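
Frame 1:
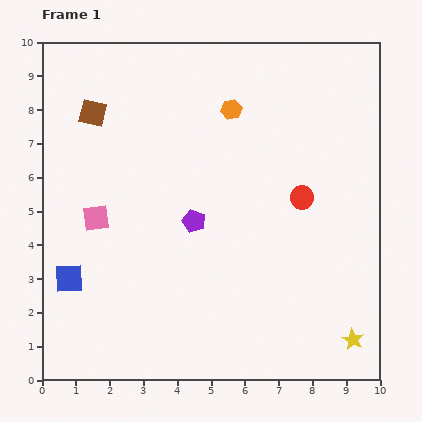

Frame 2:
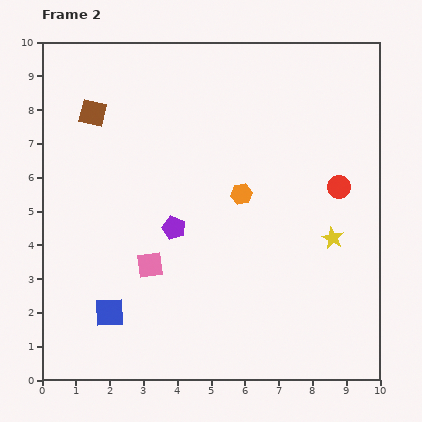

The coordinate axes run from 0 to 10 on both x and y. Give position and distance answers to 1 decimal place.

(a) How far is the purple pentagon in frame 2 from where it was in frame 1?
0.6

The purple pentagon moved from (4.5, 4.7) to (3.9, 4.5), a distance of √(0.6² + 0.2²) ≈ 0.6.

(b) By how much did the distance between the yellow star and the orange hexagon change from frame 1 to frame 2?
-4.7

Distance in frame 1: 7.7. Distance in frame 2: 3.0.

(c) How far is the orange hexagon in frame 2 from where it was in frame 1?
2.5

The orange hexagon moved from (5.6, 8.0) to (5.9, 5.5), a distance of √(0.3² + 2.5²) ≈ 2.5.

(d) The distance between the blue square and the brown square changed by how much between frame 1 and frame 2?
+1.0

Distance in frame 1: 4.9. Distance in frame 2: 5.9.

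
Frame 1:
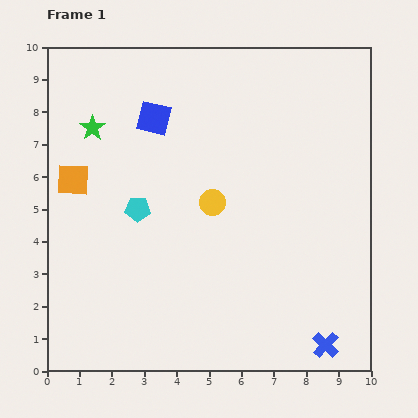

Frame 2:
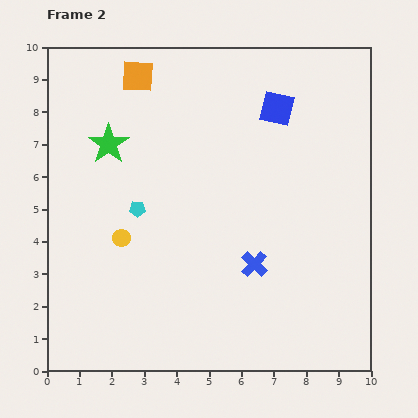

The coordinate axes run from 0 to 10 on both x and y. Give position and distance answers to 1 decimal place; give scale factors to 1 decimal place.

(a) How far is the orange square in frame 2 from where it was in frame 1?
3.8

The orange square moved from (0.8, 5.9) to (2.8, 9.1), a distance of √(2.0² + 3.2²) ≈ 3.8.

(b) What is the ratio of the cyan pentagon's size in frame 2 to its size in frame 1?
0.7×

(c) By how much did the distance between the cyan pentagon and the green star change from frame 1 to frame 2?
-0.7

Distance in frame 1: 2.9. Distance in frame 2: 2.2.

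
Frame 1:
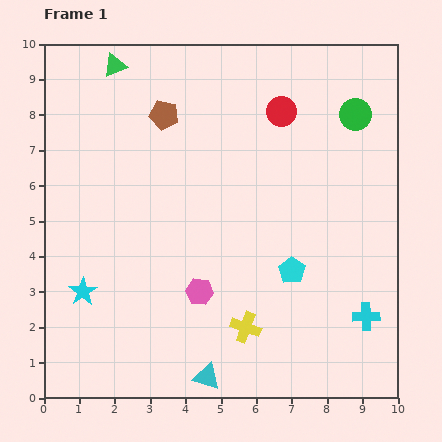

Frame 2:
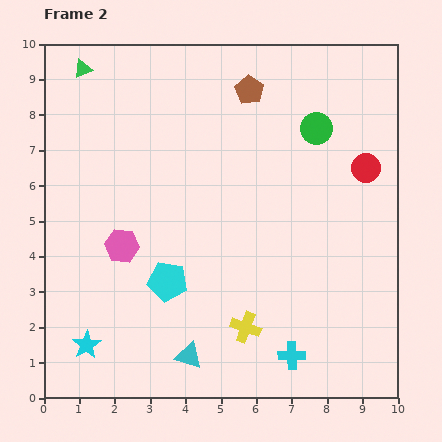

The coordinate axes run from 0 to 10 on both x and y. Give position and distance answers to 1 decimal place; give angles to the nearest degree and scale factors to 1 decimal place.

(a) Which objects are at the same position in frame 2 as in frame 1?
the yellow cross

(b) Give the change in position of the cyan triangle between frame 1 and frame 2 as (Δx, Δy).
(-0.5, 0.6)

The cyan triangle was at (4.6, 0.6) in frame 1 and (4.1, 1.2) in frame 2.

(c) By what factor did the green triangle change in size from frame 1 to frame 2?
0.8×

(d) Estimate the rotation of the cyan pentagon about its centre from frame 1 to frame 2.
26° counter-clockwise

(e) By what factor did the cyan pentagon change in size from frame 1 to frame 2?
1.5×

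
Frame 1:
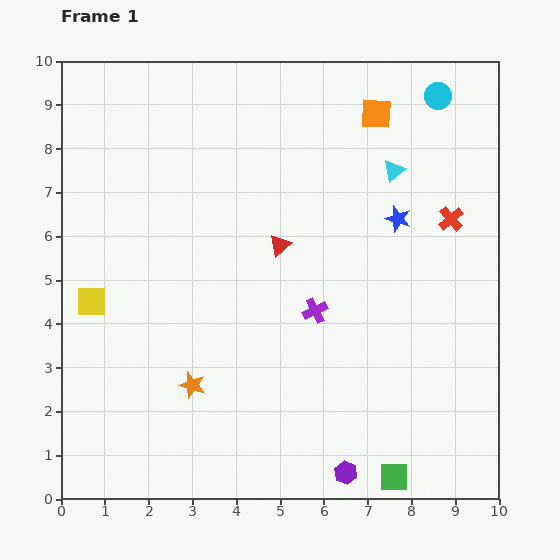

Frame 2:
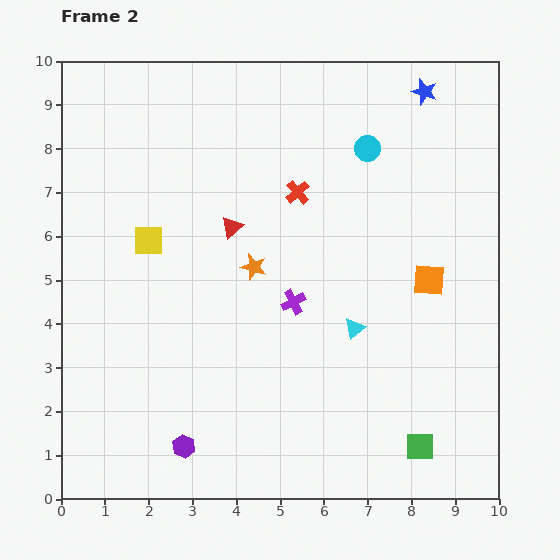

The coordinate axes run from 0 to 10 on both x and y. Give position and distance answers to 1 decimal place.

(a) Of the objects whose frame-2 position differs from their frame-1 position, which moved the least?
the purple cross

(moved 0.5)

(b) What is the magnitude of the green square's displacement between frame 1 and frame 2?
0.9

The green square moved from (7.6, 0.5) to (8.2, 1.2), a distance of √(0.6² + 0.7²) ≈ 0.9.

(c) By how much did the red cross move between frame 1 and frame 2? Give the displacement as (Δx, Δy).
(-3.5, 0.6)

The red cross was at (8.9, 6.4) in frame 1 and (5.4, 7.0) in frame 2.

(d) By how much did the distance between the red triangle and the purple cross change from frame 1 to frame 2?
+0.5

Distance in frame 1: 1.7. Distance in frame 2: 2.2.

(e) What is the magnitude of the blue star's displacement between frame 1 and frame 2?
3.0

The blue star moved from (7.7, 6.4) to (8.3, 9.3), a distance of √(0.6² + 2.9²) ≈ 3.0.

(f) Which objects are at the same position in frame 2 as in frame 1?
none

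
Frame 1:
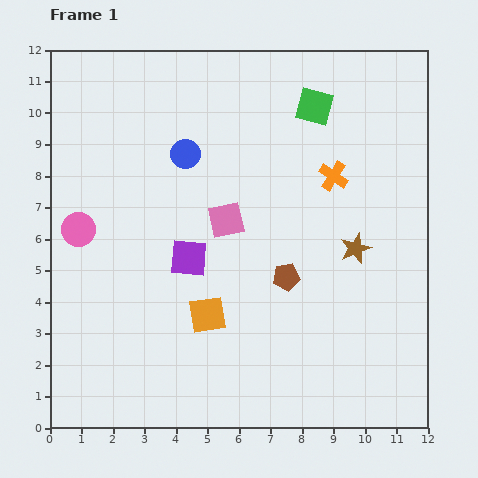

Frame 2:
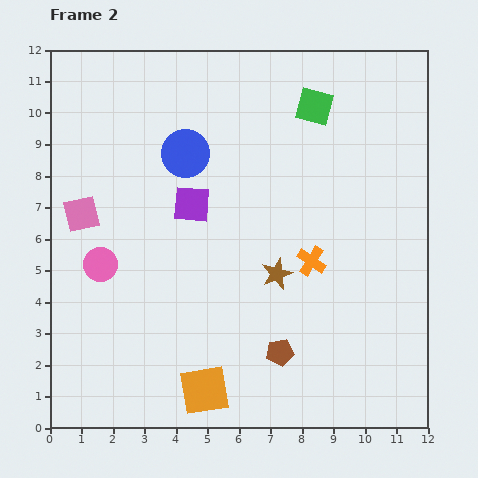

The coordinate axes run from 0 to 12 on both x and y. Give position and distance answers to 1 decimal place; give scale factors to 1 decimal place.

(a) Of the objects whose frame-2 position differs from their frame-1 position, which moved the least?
the pink circle

(moved 1.3)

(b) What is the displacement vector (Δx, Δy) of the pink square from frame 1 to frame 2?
(-4.6, 0.2)

The pink square was at (5.6, 6.6) in frame 1 and (1.0, 6.8) in frame 2.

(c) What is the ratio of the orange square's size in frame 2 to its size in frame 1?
1.4×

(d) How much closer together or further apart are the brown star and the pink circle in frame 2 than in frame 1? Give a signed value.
-3.2

Distance in frame 1: 8.8. Distance in frame 2: 5.6.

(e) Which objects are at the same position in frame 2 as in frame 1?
the blue circle, the green square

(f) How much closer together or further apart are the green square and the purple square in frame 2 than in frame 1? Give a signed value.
-1.2

Distance in frame 1: 6.2. Distance in frame 2: 5.0.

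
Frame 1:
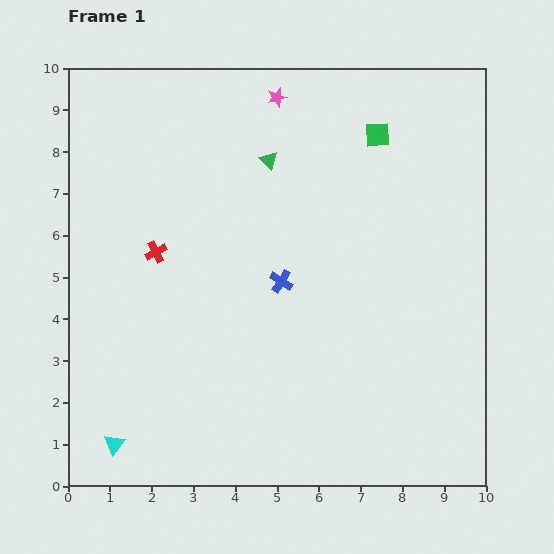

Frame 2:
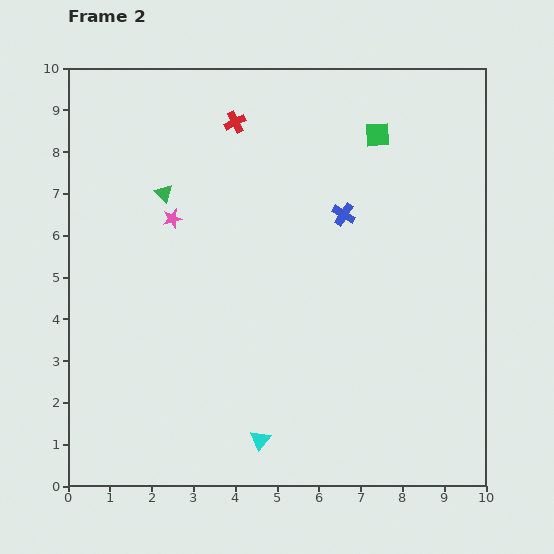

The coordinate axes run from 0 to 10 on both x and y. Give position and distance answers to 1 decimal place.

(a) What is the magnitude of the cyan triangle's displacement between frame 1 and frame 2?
3.5

The cyan triangle moved from (1.1, 1.0) to (4.6, 1.1), a distance of √(3.5² + 0.1²) ≈ 3.5.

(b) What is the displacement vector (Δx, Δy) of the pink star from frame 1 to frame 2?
(-2.5, -2.9)

The pink star was at (5.0, 9.3) in frame 1 and (2.5, 6.4) in frame 2.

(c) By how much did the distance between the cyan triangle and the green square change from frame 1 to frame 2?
-1.9

Distance in frame 1: 9.7. Distance in frame 2: 7.8.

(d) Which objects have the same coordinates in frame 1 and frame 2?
the green square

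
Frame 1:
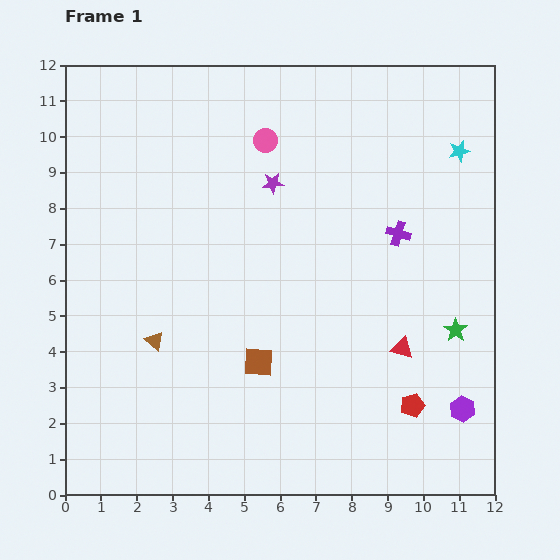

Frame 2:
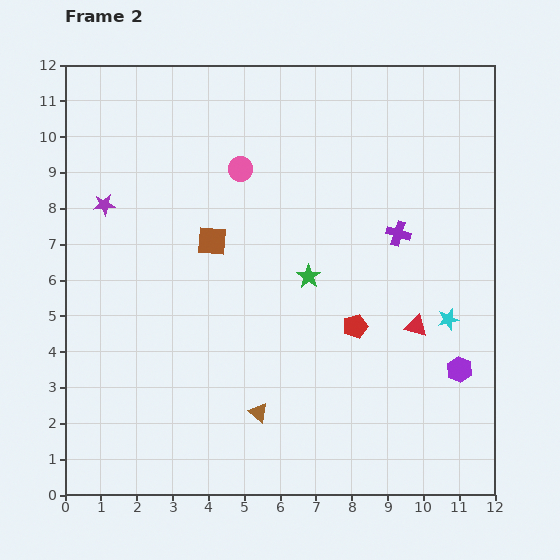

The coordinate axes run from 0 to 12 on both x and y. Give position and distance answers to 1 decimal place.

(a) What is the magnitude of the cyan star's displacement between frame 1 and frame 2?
4.7

The cyan star moved from (11.0, 9.6) to (10.7, 4.9), a distance of √(0.3² + 4.7²) ≈ 4.7.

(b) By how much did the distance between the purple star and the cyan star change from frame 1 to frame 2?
+4.8

Distance in frame 1: 5.3. Distance in frame 2: 10.1.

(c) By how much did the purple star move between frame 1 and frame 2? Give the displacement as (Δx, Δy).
(-4.7, -0.6)

The purple star was at (5.8, 8.7) in frame 1 and (1.1, 8.1) in frame 2.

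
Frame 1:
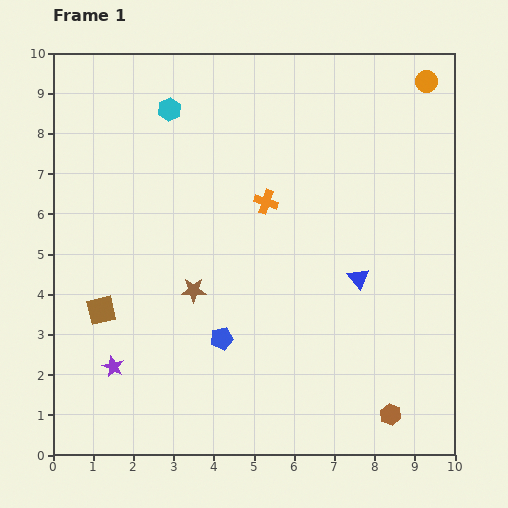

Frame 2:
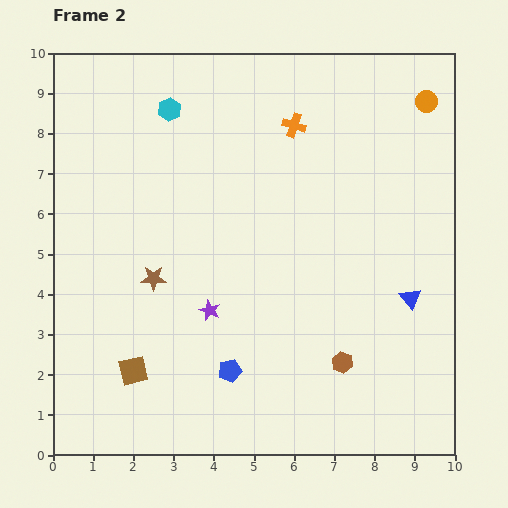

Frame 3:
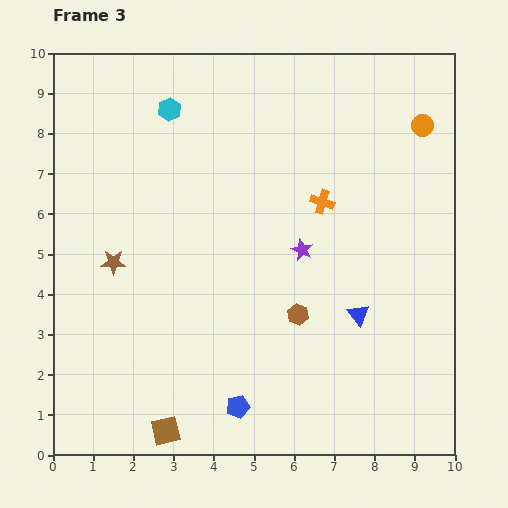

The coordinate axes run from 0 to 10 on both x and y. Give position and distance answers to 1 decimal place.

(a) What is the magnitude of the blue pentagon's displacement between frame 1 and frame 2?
0.8

The blue pentagon moved from (4.2, 2.9) to (4.4, 2.1), a distance of √(0.2² + 0.8²) ≈ 0.8.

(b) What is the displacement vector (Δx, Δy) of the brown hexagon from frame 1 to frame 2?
(-1.2, 1.3)

The brown hexagon was at (8.4, 1.0) in frame 1 and (7.2, 2.3) in frame 2.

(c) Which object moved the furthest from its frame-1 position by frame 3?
the purple star

(moved 5.5; next 3.4)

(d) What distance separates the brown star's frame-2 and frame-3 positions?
1.1

The brown star moved from (2.5, 4.4) to (1.5, 4.8), a distance of √(1.0² + 0.4²) ≈ 1.1.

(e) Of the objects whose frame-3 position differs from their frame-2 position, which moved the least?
the orange circle

(moved 0.6)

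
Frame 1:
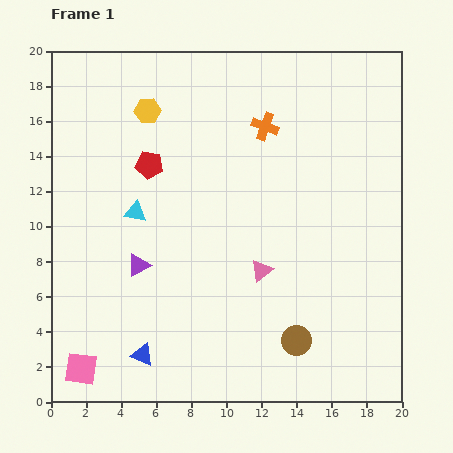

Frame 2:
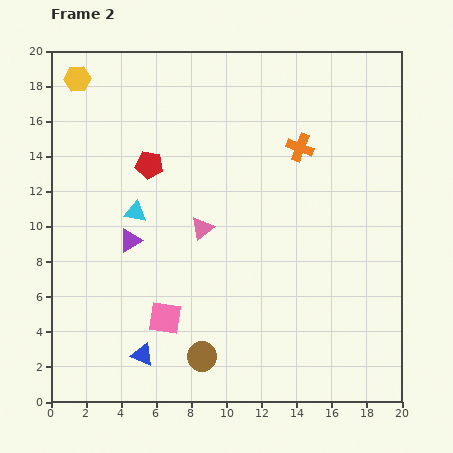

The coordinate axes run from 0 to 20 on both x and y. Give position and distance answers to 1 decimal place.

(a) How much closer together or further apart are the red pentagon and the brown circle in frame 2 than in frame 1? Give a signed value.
-1.8

Distance in frame 1: 13.1. Distance in frame 2: 11.3.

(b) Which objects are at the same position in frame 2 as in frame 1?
the blue triangle, the red pentagon, the cyan triangle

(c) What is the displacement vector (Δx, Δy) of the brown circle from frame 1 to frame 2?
(-5.4, -0.9)

The brown circle was at (14.0, 3.5) in frame 1 and (8.6, 2.6) in frame 2.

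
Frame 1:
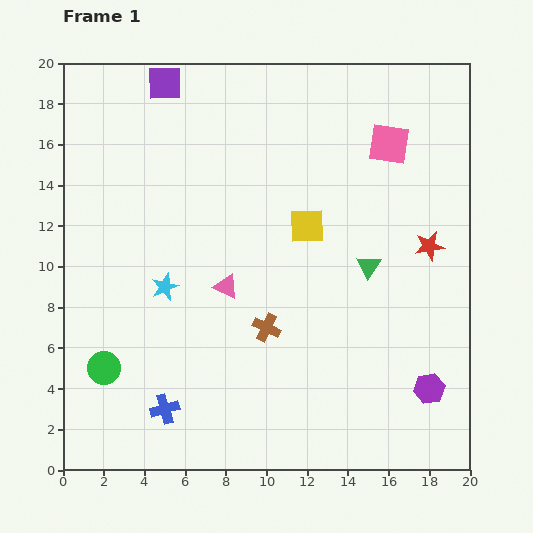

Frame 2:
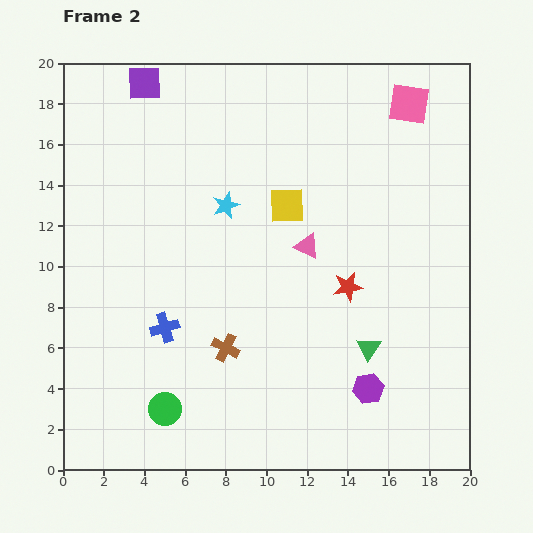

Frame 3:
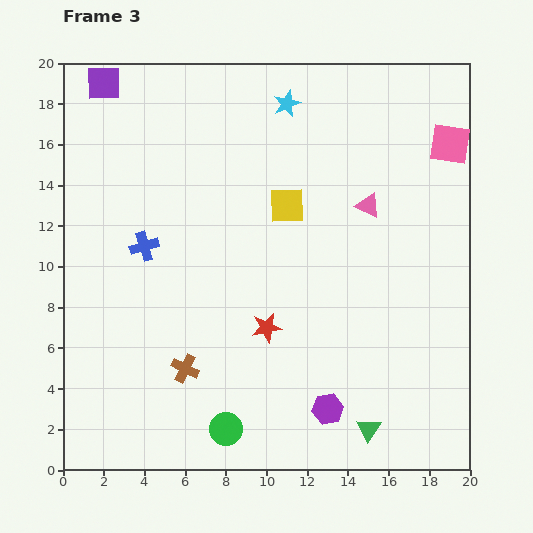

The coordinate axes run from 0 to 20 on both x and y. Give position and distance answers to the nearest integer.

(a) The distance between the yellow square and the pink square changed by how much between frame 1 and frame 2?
+2

Distance in frame 1: 6. Distance in frame 2: 8.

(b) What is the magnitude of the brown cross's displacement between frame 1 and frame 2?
2

The brown cross moved from (10, 7) to (8, 6), a distance of √(2² + 1²) ≈ 2.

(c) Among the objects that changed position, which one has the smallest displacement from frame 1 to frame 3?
the yellow square

(moved 1)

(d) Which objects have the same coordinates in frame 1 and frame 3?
none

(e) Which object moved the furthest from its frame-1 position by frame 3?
the cyan star

(moved 11; next 9)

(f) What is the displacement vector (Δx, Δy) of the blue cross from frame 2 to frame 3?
(-1, 4)

The blue cross was at (5, 7) in frame 2 and (4, 11) in frame 3.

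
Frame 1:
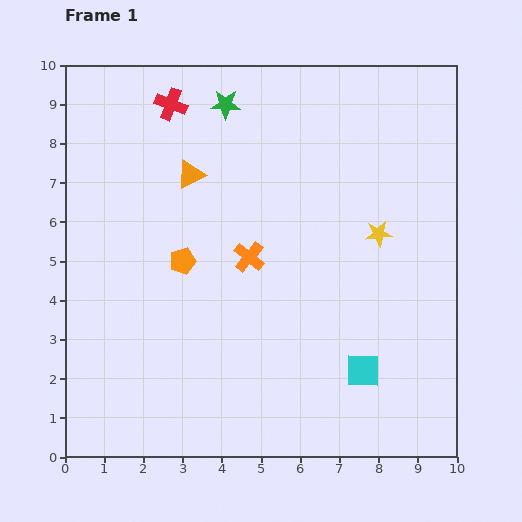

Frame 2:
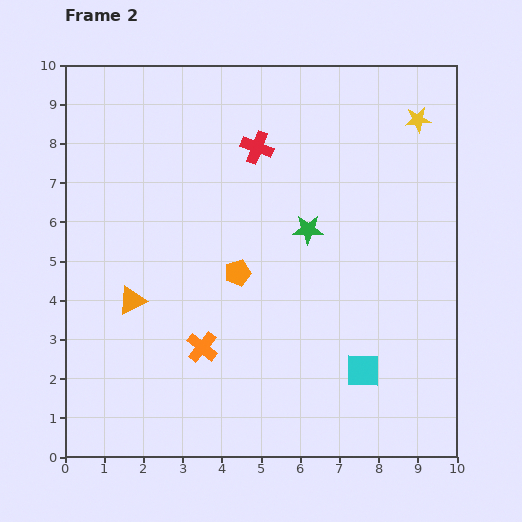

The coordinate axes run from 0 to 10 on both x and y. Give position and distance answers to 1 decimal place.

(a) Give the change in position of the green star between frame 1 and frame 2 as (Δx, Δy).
(2.1, -3.2)

The green star was at (4.1, 9.0) in frame 1 and (6.2, 5.8) in frame 2.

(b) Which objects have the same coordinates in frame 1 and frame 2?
the cyan square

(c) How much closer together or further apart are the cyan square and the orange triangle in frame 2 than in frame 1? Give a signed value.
-0.5

Distance in frame 1: 6.7. Distance in frame 2: 6.2.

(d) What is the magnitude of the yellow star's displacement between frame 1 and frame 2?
3.1

The yellow star moved from (8.0, 5.7) to (9.0, 8.6), a distance of √(1.0² + 2.9²) ≈ 3.1.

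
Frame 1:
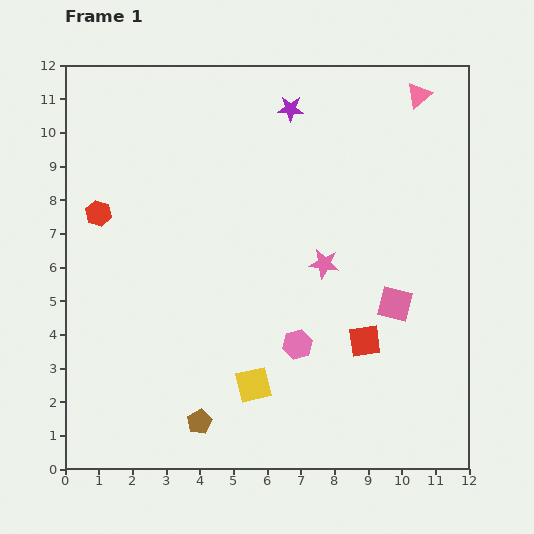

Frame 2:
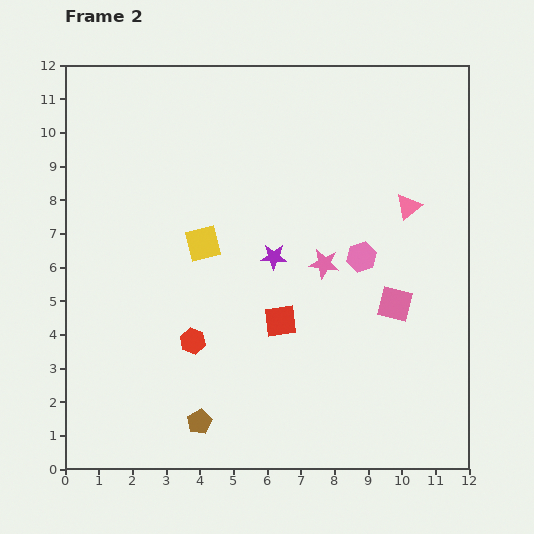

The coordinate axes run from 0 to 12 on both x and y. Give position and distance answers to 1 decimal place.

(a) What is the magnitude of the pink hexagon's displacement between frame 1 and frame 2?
3.2

The pink hexagon moved from (6.9, 3.7) to (8.8, 6.3), a distance of √(1.9² + 2.6²) ≈ 3.2.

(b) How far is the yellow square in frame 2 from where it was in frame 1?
4.5

The yellow square moved from (5.6, 2.5) to (4.1, 6.7), a distance of √(1.5² + 4.2²) ≈ 4.5.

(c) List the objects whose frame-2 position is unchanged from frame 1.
the pink star, the brown pentagon, the pink square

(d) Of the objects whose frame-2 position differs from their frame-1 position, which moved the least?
the red square

(moved 2.6)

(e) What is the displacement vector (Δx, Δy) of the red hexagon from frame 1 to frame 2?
(2.8, -3.8)

The red hexagon was at (1.0, 7.6) in frame 1 and (3.8, 3.8) in frame 2.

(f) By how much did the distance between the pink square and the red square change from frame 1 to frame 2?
+2.0

Distance in frame 1: 1.4. Distance in frame 2: 3.4.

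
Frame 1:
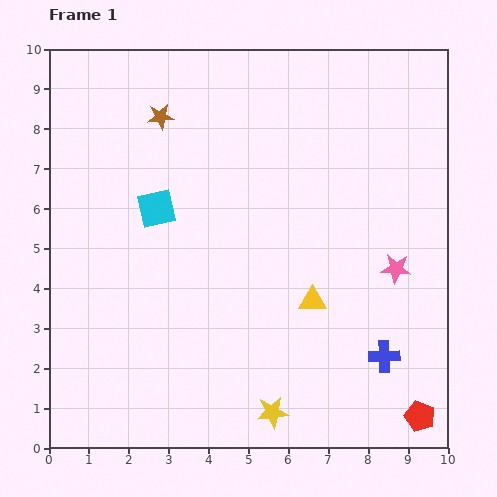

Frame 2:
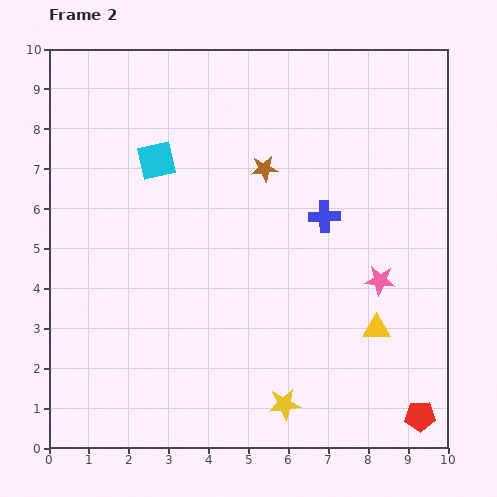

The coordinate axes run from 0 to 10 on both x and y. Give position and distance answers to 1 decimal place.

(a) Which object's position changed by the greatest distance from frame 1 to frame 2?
the blue cross

(moved 3.8; next 2.9)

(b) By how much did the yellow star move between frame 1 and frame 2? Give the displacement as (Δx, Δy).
(0.3, 0.2)

The yellow star was at (5.6, 0.9) in frame 1 and (5.9, 1.1) in frame 2.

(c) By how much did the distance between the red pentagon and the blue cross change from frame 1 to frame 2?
+3.8

Distance in frame 1: 1.7. Distance in frame 2: 5.5.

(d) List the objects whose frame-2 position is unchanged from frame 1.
the red pentagon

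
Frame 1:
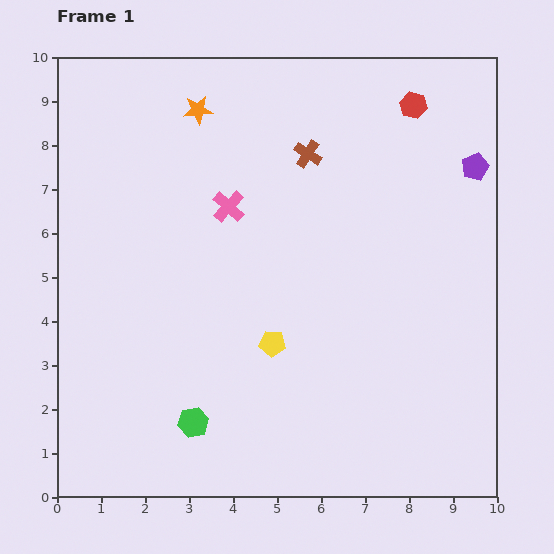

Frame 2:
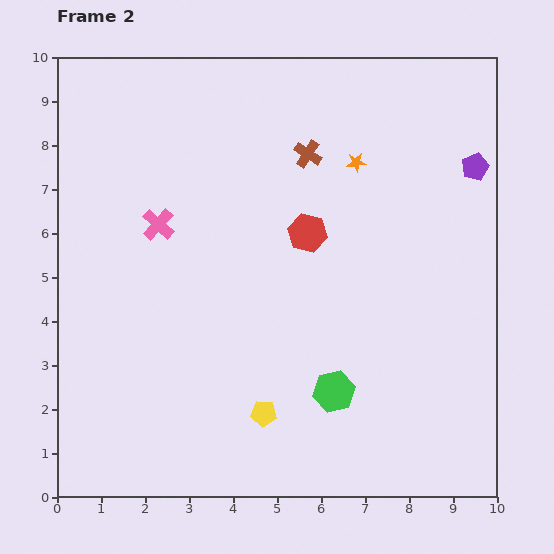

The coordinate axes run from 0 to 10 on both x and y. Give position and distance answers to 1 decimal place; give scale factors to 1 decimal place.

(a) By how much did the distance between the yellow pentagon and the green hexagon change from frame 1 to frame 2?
-0.8

Distance in frame 1: 2.5. Distance in frame 2: 1.7.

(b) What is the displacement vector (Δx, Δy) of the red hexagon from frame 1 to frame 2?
(-2.4, -2.9)

The red hexagon was at (8.1, 8.9) in frame 1 and (5.7, 6.0) in frame 2.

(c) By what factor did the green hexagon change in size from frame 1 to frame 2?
1.4×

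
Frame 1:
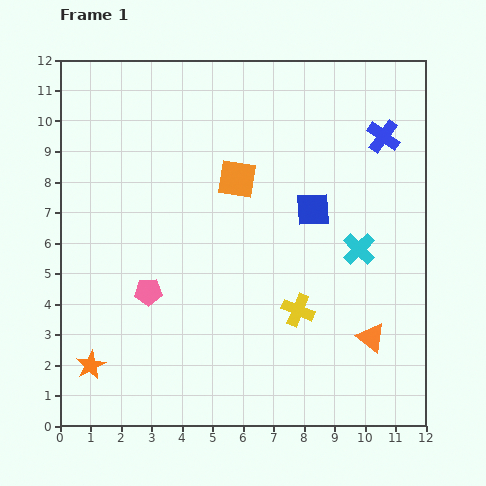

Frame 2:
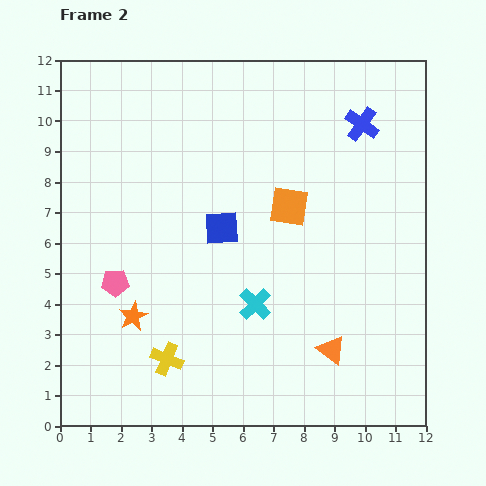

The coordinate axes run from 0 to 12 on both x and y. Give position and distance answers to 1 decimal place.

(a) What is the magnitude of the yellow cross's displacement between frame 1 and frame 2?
4.6

The yellow cross moved from (7.8, 3.8) to (3.5, 2.2), a distance of √(4.3² + 1.6²) ≈ 4.6.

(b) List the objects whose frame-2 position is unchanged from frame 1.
none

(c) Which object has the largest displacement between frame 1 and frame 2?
the yellow cross

(moved 4.6; next 3.8)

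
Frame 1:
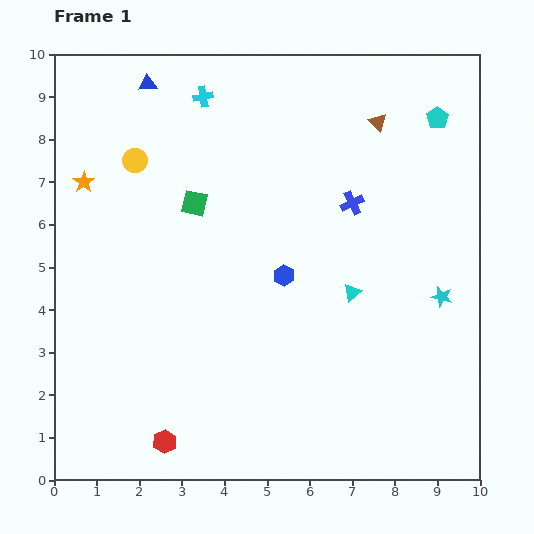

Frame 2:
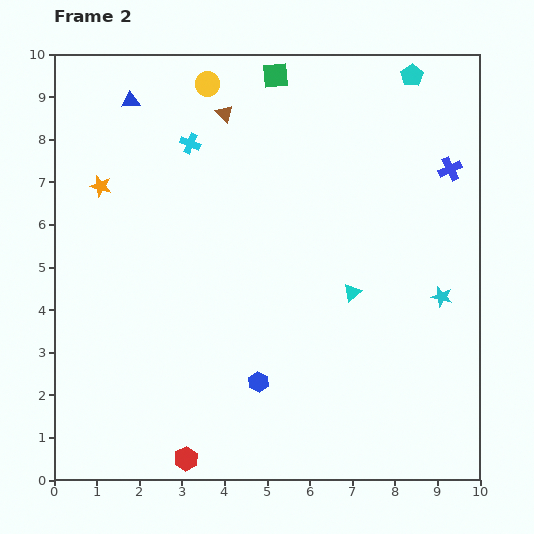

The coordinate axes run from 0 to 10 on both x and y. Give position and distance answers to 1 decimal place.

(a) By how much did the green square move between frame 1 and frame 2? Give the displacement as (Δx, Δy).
(1.9, 3.0)

The green square was at (3.3, 6.5) in frame 1 and (5.2, 9.5) in frame 2.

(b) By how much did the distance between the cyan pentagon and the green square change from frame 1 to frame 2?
-2.8

Distance in frame 1: 6.0. Distance in frame 2: 3.2.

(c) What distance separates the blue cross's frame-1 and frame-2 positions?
2.4

The blue cross moved from (7.0, 6.5) to (9.3, 7.3), a distance of √(2.3² + 0.8²) ≈ 2.4.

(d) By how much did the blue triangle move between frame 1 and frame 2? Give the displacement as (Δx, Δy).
(-0.4, -0.4)

The blue triangle was at (2.2, 9.3) in frame 1 and (1.8, 8.9) in frame 2.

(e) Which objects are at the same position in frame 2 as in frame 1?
the cyan star, the cyan triangle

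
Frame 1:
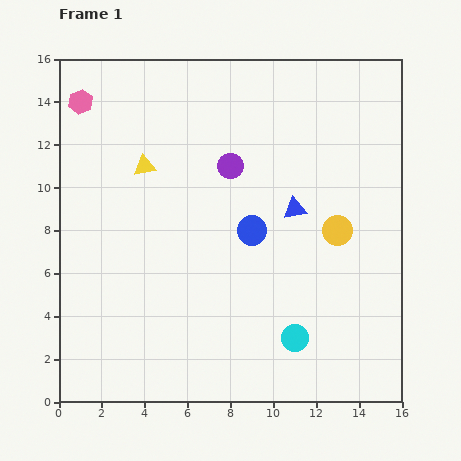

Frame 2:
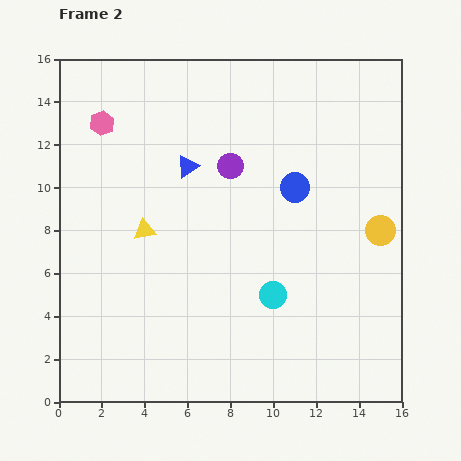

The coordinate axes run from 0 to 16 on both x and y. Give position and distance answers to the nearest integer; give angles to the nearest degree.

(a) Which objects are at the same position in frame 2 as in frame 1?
the purple circle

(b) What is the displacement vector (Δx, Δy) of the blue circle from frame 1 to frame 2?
(2, 2)

The blue circle was at (9, 8) in frame 1 and (11, 10) in frame 2.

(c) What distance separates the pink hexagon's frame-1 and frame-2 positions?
1

The pink hexagon moved from (1, 14) to (2, 13), a distance of √(1² + 1²) ≈ 1.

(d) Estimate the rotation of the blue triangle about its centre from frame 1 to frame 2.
23° counter-clockwise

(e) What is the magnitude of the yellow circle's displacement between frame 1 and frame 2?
2

The yellow circle moved from (13, 8) to (15, 8), a distance of √(2² + 0²) ≈ 2.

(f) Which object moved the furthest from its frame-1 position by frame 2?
the blue triangle

(moved 5; next 3)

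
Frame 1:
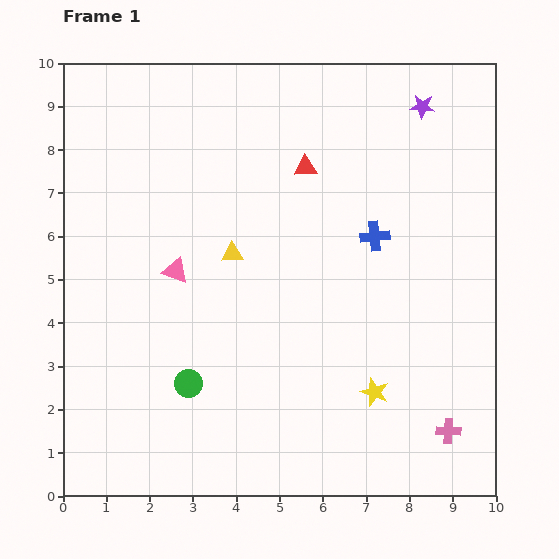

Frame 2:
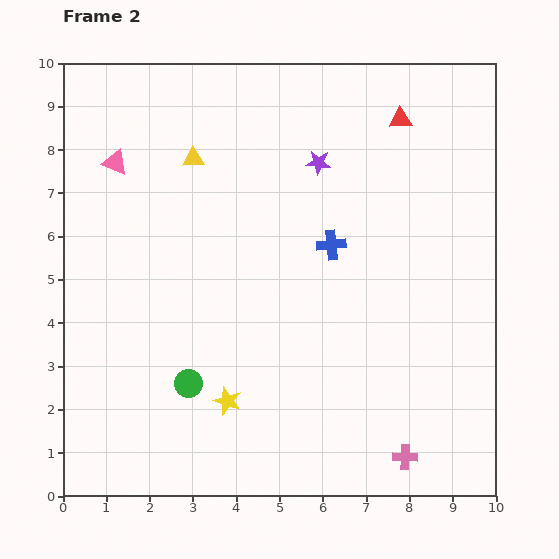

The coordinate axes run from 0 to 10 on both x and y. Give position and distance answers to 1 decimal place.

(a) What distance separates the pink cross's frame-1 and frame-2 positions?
1.2

The pink cross moved from (8.9, 1.5) to (7.9, 0.9), a distance of √(1.0² + 0.6²) ≈ 1.2.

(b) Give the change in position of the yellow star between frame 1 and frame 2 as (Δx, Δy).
(-3.4, -0.2)

The yellow star was at (7.2, 2.4) in frame 1 and (3.8, 2.2) in frame 2.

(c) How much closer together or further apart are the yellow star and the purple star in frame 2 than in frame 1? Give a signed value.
-0.8

Distance in frame 1: 6.7. Distance in frame 2: 5.9.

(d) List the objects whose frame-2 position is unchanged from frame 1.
the green circle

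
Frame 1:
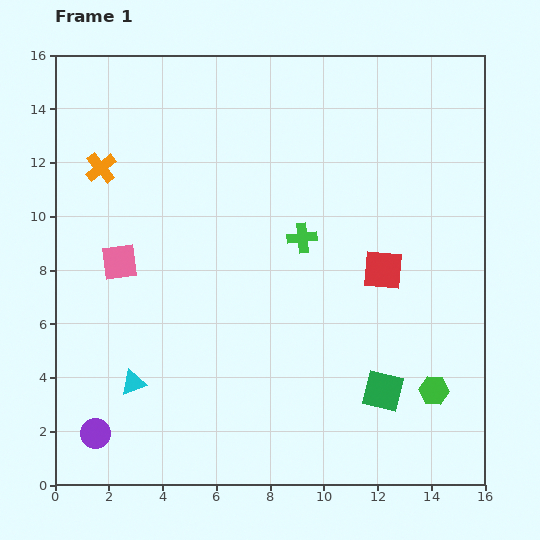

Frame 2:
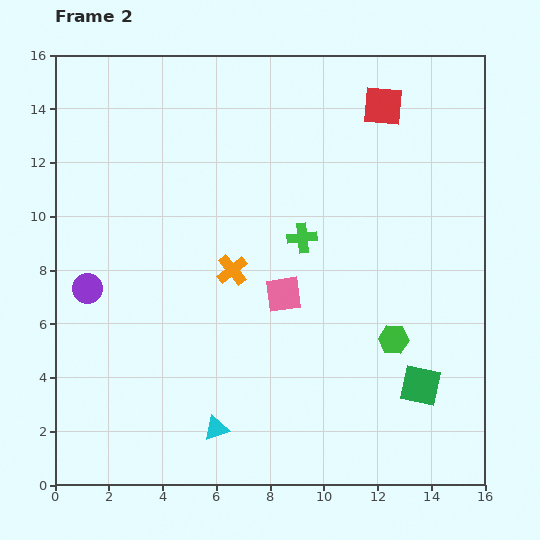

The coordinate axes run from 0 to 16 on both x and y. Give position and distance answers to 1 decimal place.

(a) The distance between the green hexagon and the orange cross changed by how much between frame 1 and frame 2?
-8.4

Distance in frame 1: 14.9. Distance in frame 2: 6.5.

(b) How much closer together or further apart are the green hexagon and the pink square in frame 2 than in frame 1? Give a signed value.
-8.2

Distance in frame 1: 12.6. Distance in frame 2: 4.4.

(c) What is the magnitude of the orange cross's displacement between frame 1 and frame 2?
6.2

The orange cross moved from (1.7, 11.8) to (6.6, 8.0), a distance of √(4.9² + 3.8²) ≈ 6.2.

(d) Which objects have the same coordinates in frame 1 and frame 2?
the green cross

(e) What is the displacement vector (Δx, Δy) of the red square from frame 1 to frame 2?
(0.0, 6.1)

The red square was at (12.2, 8.0) in frame 1 and (12.2, 14.1) in frame 2.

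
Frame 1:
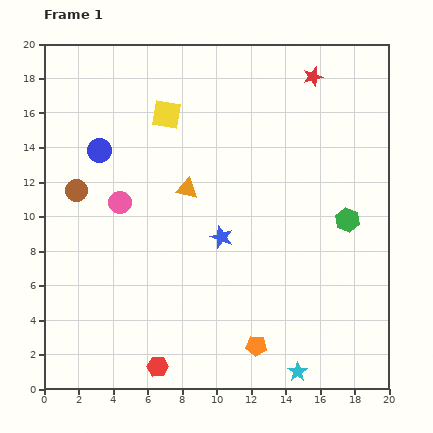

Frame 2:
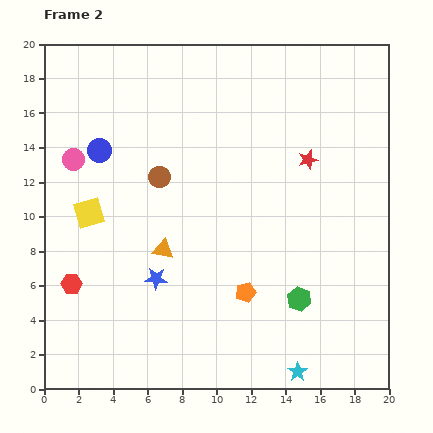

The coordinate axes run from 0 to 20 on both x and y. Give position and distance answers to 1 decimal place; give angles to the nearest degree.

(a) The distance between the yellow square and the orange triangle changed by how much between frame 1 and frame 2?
+0.3

Distance in frame 1: 4.5. Distance in frame 2: 4.8.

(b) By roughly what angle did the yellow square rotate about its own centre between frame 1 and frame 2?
26° counter-clockwise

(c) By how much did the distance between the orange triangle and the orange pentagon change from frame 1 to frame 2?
-4.5

Distance in frame 1: 9.9. Distance in frame 2: 5.4.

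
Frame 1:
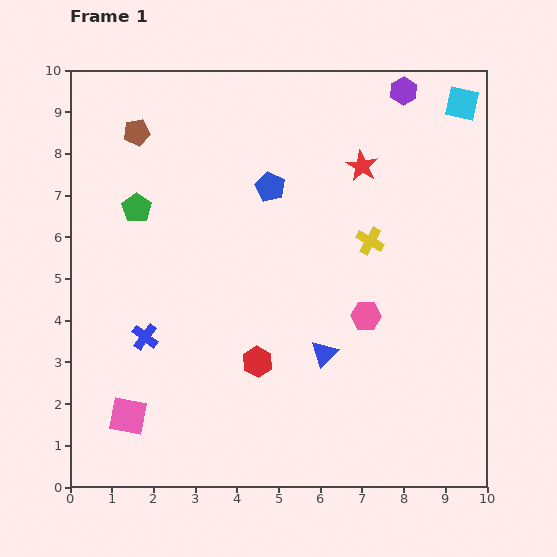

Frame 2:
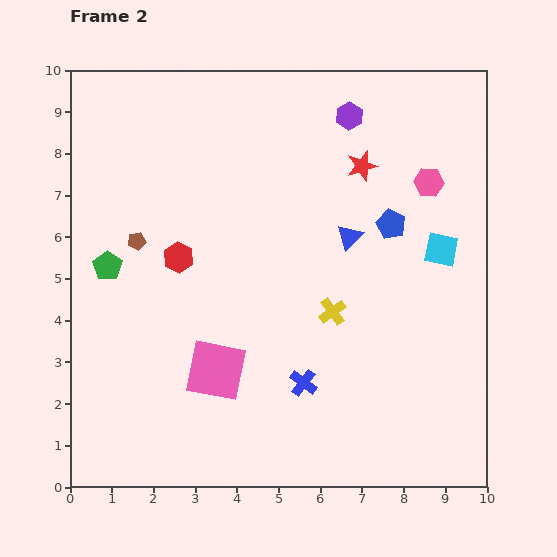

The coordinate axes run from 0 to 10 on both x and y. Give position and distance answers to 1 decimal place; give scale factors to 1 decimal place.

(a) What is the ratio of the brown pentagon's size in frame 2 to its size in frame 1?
0.7×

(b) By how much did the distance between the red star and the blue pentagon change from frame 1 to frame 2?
-0.7

Distance in frame 1: 2.3. Distance in frame 2: 1.6.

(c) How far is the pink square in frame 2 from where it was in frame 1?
2.4

The pink square moved from (1.4, 1.7) to (3.5, 2.8), a distance of √(2.1² + 1.1²) ≈ 2.4.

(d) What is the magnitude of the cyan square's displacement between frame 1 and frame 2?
3.5

The cyan square moved from (9.4, 9.2) to (8.9, 5.7), a distance of √(0.5² + 3.5²) ≈ 3.5.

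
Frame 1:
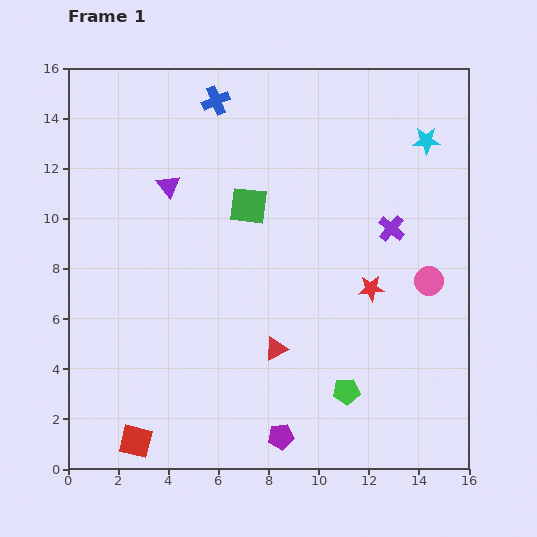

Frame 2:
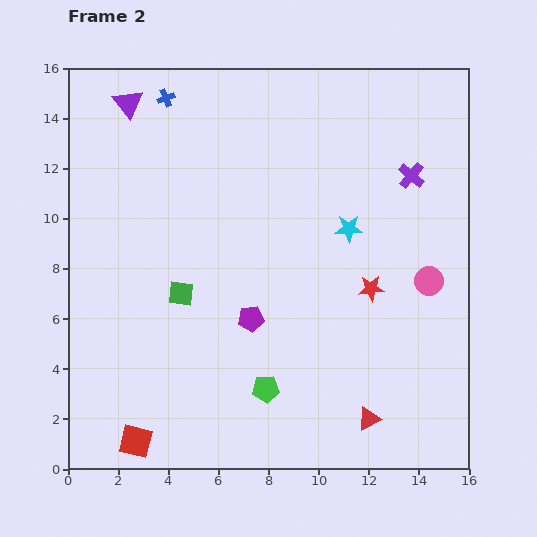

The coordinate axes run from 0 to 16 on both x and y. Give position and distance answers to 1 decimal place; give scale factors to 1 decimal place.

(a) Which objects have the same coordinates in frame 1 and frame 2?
the red star, the pink circle, the red square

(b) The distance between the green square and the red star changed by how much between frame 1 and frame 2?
+1.7

Distance in frame 1: 5.9. Distance in frame 2: 7.6.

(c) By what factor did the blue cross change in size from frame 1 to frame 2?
0.6×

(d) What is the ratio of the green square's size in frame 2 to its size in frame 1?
0.7×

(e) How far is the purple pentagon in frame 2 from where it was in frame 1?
4.9

The purple pentagon moved from (8.5, 1.3) to (7.3, 6.0), a distance of √(1.2² + 4.7²) ≈ 4.9.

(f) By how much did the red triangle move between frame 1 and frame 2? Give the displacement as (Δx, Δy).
(3.7, -2.8)

The red triangle was at (8.3, 4.8) in frame 1 and (12.0, 2.0) in frame 2.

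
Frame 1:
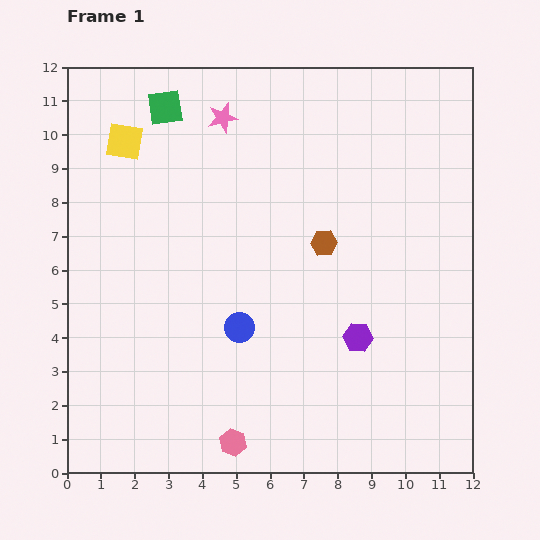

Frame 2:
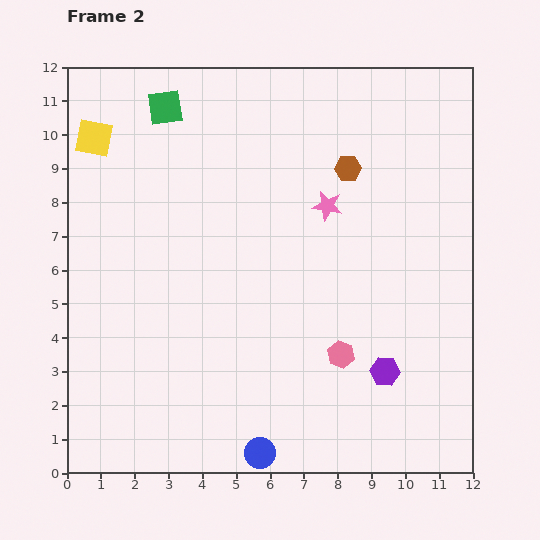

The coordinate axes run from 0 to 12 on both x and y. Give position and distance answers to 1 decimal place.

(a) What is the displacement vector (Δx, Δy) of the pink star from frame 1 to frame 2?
(3.1, -2.6)

The pink star was at (4.6, 10.5) in frame 1 and (7.7, 7.9) in frame 2.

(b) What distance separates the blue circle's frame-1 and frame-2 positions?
3.7

The blue circle moved from (5.1, 4.3) to (5.7, 0.6), a distance of √(0.6² + 3.7²) ≈ 3.7.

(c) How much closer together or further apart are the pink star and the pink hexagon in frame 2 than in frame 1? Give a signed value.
-5.2

Distance in frame 1: 9.6. Distance in frame 2: 4.4.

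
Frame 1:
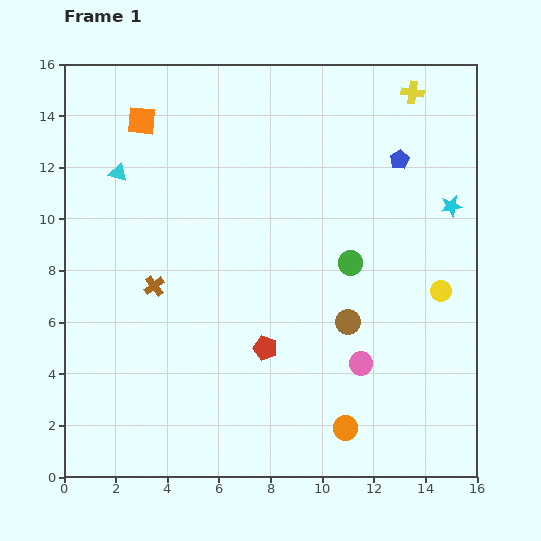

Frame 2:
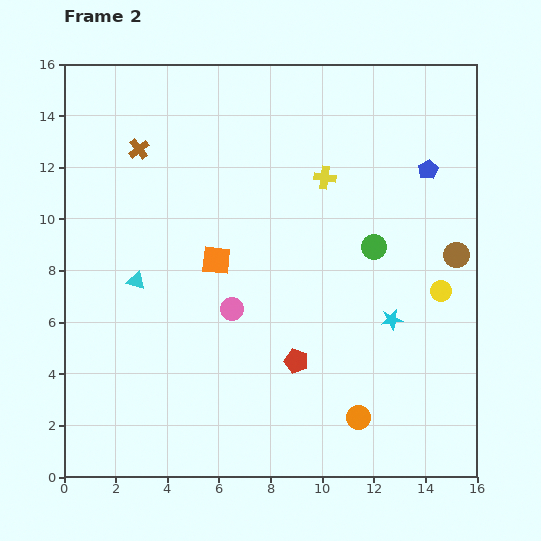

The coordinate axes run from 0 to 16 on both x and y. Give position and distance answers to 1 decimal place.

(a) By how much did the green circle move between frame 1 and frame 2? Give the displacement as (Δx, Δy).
(0.9, 0.6)

The green circle was at (11.1, 8.3) in frame 1 and (12.0, 8.9) in frame 2.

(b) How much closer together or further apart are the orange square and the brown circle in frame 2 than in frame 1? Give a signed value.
-1.9

Distance in frame 1: 11.2. Distance in frame 2: 9.3.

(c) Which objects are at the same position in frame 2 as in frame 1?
the yellow circle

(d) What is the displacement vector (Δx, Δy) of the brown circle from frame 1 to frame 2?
(4.2, 2.6)

The brown circle was at (11.0, 6.0) in frame 1 and (15.2, 8.6) in frame 2.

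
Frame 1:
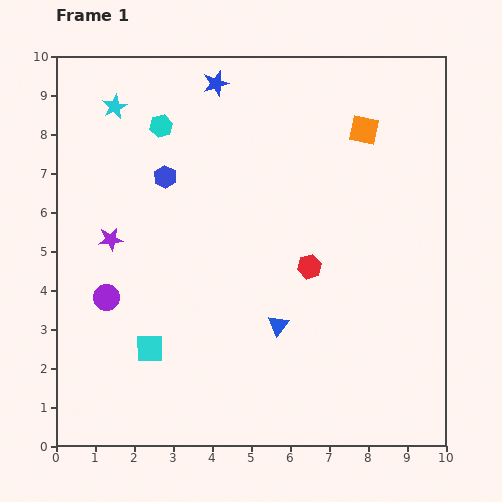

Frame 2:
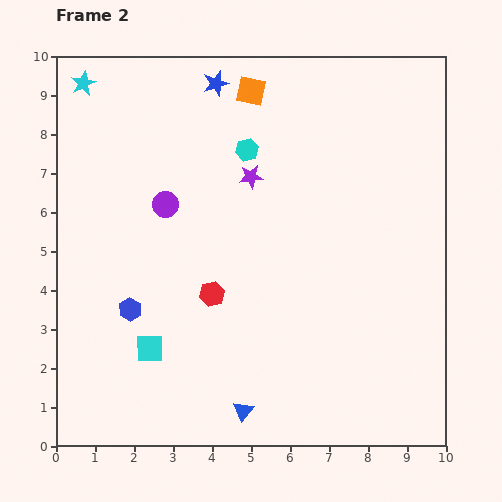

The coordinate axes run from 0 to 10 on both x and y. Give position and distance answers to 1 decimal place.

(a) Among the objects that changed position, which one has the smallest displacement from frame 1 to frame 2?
the cyan star

(moved 1.0)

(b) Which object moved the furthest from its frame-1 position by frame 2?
the purple star

(moved 3.9; next 3.5)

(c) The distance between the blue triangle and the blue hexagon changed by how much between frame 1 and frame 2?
-0.9

Distance in frame 1: 4.8. Distance in frame 2: 3.9.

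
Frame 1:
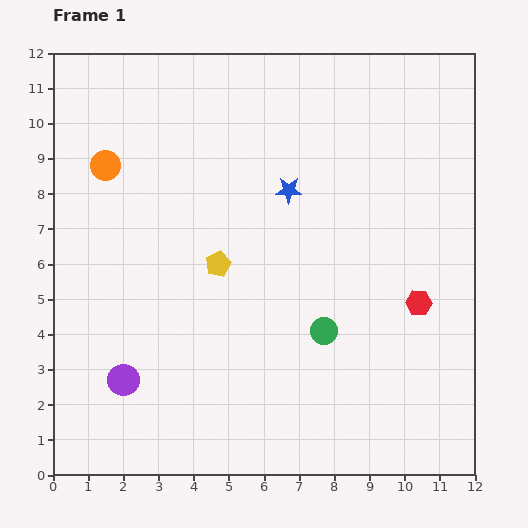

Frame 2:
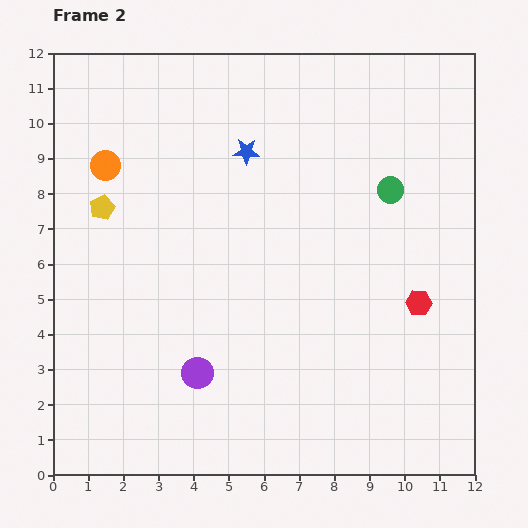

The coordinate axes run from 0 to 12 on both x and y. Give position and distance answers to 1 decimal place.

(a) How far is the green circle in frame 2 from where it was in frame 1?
4.4

The green circle moved from (7.7, 4.1) to (9.6, 8.1), a distance of √(1.9² + 4.0²) ≈ 4.4.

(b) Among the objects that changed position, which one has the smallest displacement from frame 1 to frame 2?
the blue star

(moved 1.6)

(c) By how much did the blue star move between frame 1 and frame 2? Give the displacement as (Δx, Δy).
(-1.2, 1.1)

The blue star was at (6.7, 8.1) in frame 1 and (5.5, 9.2) in frame 2.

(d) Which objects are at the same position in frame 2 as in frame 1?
the orange circle, the red hexagon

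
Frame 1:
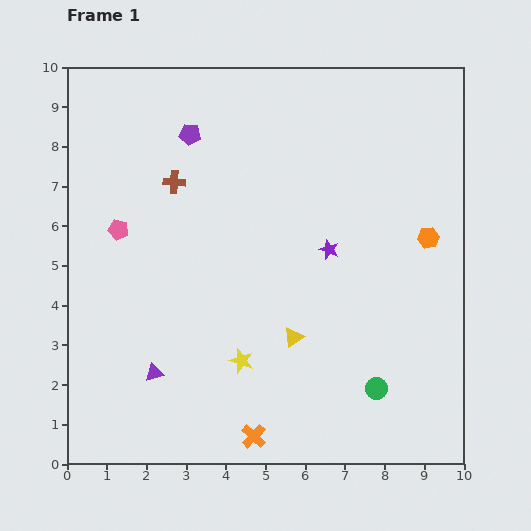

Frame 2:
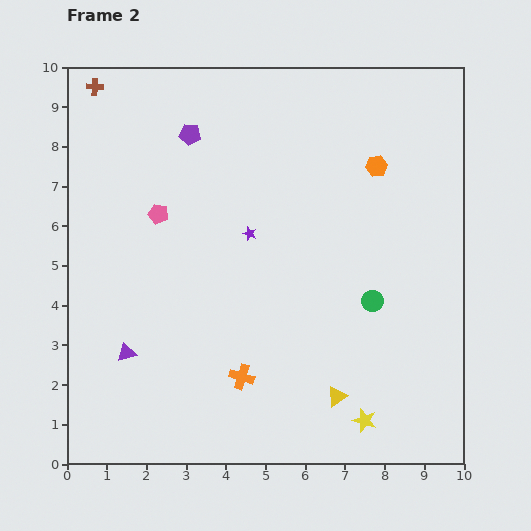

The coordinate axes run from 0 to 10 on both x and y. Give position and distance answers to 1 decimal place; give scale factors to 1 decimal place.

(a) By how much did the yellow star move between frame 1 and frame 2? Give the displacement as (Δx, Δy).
(3.1, -1.5)

The yellow star was at (4.4, 2.6) in frame 1 and (7.5, 1.1) in frame 2.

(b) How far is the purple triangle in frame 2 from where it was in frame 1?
0.9

The purple triangle moved from (2.2, 2.3) to (1.5, 2.8), a distance of √(0.7² + 0.5²) ≈ 0.9.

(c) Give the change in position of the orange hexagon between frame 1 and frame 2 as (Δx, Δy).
(-1.3, 1.8)

The orange hexagon was at (9.1, 5.7) in frame 1 and (7.8, 7.5) in frame 2.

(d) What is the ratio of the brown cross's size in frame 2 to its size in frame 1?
0.8×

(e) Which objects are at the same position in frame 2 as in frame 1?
the purple pentagon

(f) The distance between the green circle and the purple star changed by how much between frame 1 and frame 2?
-0.2

Distance in frame 1: 3.7. Distance in frame 2: 3.5.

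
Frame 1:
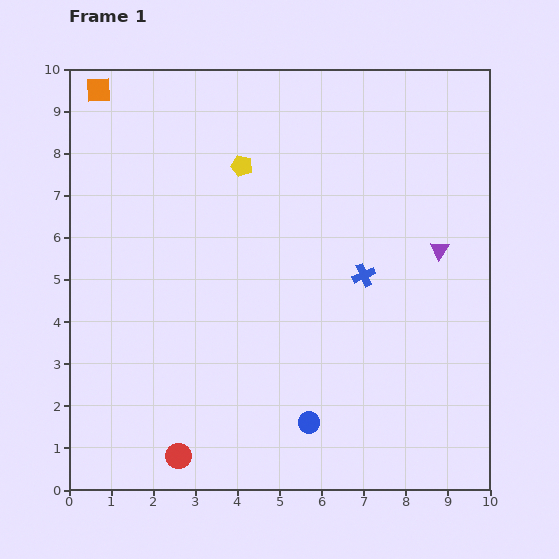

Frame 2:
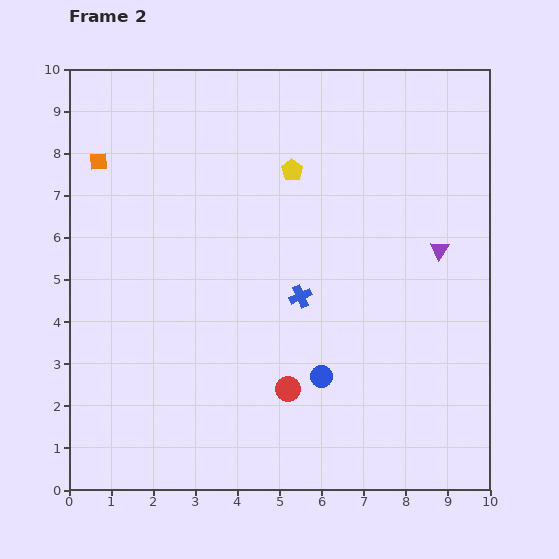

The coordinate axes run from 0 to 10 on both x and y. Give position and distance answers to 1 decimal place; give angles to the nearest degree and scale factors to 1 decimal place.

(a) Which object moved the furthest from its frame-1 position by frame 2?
the red circle

(moved 3.1; next 1.7)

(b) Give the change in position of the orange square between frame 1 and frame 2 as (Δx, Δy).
(0.0, -1.7)

The orange square was at (0.7, 9.5) in frame 1 and (0.7, 7.8) in frame 2.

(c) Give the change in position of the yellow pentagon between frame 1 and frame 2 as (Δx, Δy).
(1.2, -0.1)

The yellow pentagon was at (4.1, 7.7) in frame 1 and (5.3, 7.6) in frame 2.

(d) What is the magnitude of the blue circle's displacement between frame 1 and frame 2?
1.1

The blue circle moved from (5.7, 1.6) to (6.0, 2.7), a distance of √(0.3² + 1.1²) ≈ 1.1.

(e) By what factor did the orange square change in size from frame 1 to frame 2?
0.7×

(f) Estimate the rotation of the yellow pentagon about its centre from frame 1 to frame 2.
18° clockwise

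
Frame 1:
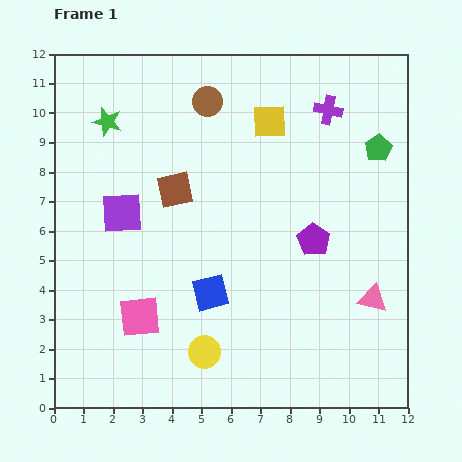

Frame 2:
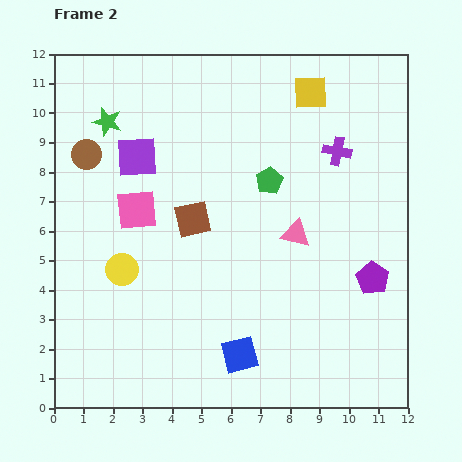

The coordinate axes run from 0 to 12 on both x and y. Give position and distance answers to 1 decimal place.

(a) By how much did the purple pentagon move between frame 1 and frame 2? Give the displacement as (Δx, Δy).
(2.0, -1.3)

The purple pentagon was at (8.8, 5.7) in frame 1 and (10.8, 4.4) in frame 2.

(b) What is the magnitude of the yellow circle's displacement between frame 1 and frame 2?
4.0

The yellow circle moved from (5.1, 1.9) to (2.3, 4.7), a distance of √(2.8² + 2.8²) ≈ 4.0.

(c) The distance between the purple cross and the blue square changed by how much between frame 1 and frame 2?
+0.2

Distance in frame 1: 7.4. Distance in frame 2: 7.6.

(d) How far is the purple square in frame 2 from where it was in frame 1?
2.0

The purple square moved from (2.3, 6.6) to (2.8, 8.5), a distance of √(0.5² + 1.9²) ≈ 2.0.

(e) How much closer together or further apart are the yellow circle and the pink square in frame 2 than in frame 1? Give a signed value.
-0.4

Distance in frame 1: 2.5. Distance in frame 2: 2.1.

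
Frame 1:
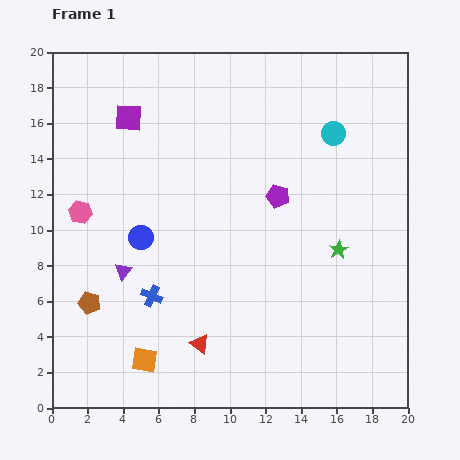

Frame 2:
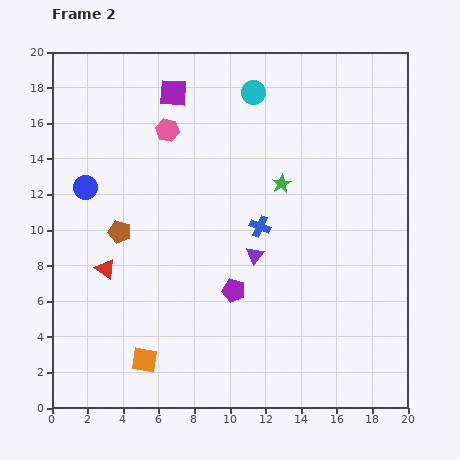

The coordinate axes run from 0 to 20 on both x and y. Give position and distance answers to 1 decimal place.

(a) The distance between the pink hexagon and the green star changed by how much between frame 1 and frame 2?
-7.6

Distance in frame 1: 14.7. Distance in frame 2: 7.1.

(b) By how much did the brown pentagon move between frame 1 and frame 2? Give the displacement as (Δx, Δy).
(1.7, 4.0)

The brown pentagon was at (2.1, 5.9) in frame 1 and (3.8, 9.9) in frame 2.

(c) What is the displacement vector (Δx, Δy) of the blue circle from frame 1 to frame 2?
(-3.1, 2.8)

The blue circle was at (5.0, 9.6) in frame 1 and (1.9, 12.4) in frame 2.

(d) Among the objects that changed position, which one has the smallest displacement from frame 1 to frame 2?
the purple square

(moved 2.9)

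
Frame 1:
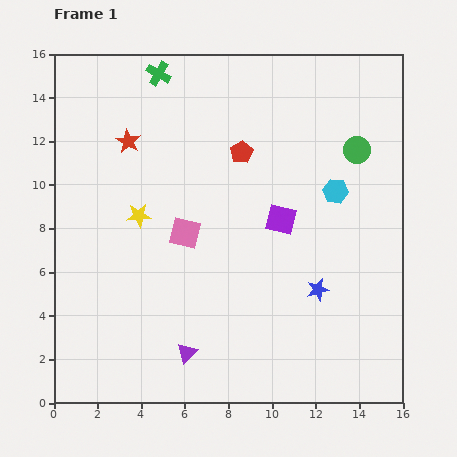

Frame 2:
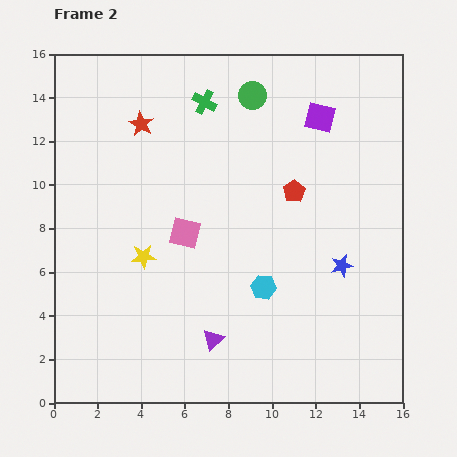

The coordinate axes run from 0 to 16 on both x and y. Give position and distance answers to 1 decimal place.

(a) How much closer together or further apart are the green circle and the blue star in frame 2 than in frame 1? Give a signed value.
+2.2

Distance in frame 1: 6.6. Distance in frame 2: 8.8.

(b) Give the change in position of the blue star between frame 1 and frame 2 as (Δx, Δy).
(1.1, 1.1)

The blue star was at (12.1, 5.2) in frame 1 and (13.2, 6.3) in frame 2.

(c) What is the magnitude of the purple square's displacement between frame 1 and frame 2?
5.0

The purple square moved from (10.4, 8.4) to (12.2, 13.1), a distance of √(1.8² + 4.7²) ≈ 5.0.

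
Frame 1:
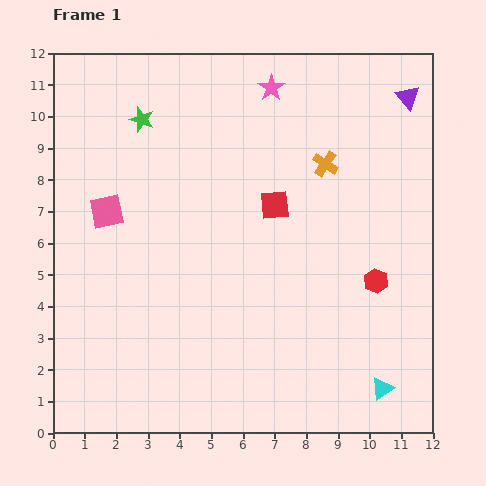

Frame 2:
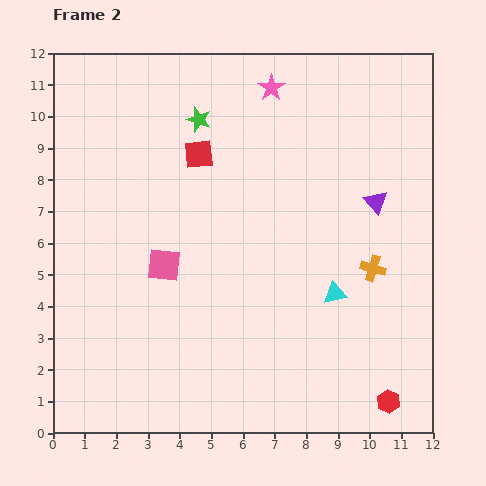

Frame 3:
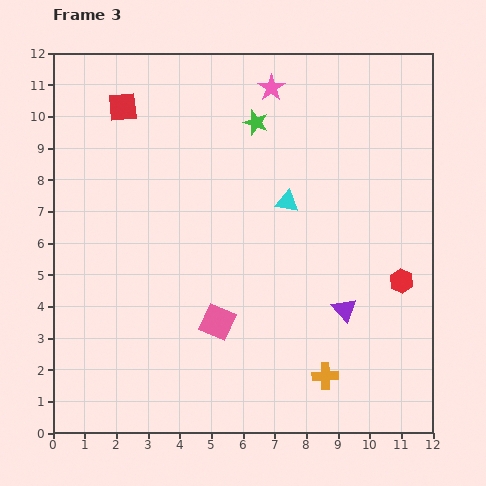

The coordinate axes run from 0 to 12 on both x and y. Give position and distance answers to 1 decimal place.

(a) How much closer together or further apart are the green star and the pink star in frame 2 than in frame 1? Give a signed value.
-1.7

Distance in frame 1: 4.2. Distance in frame 2: 2.5.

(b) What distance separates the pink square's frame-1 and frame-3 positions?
4.9

The pink square moved from (1.7, 7.0) to (5.2, 3.5), a distance of √(3.5² + 3.5²) ≈ 4.9.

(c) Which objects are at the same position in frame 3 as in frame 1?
the pink star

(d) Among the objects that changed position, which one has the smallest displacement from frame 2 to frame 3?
the green star

(moved 1.8)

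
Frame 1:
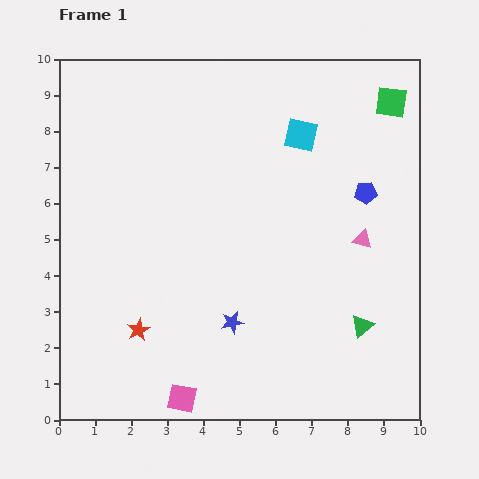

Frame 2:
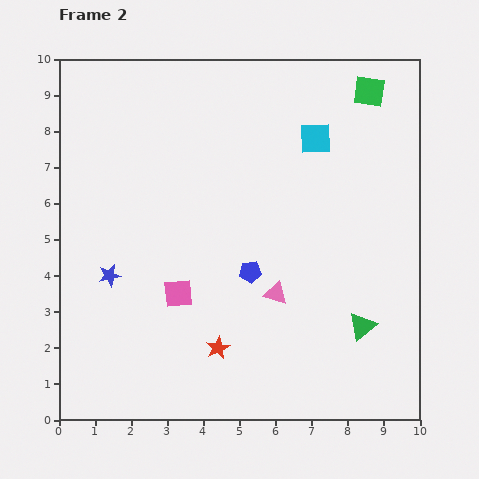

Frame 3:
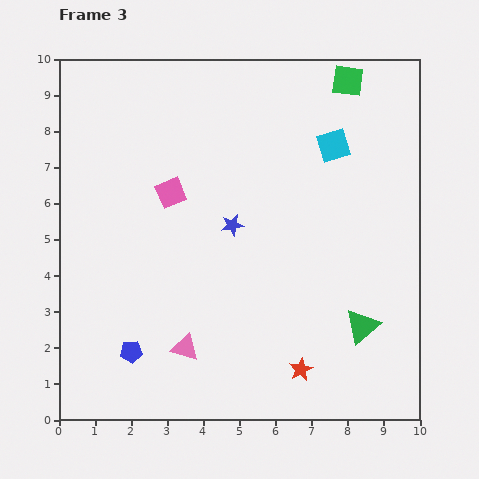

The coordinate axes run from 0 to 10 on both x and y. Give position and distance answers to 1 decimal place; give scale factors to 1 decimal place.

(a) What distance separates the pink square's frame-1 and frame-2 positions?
2.9

The pink square moved from (3.4, 0.6) to (3.3, 3.5), a distance of √(0.1² + 2.9²) ≈ 2.9.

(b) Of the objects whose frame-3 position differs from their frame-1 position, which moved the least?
the cyan square

(moved 0.9)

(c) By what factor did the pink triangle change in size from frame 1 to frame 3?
1.4×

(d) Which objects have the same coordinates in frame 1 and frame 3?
the green triangle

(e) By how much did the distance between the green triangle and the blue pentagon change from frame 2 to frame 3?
+3.0

Distance in frame 2: 3.4. Distance in frame 3: 6.4.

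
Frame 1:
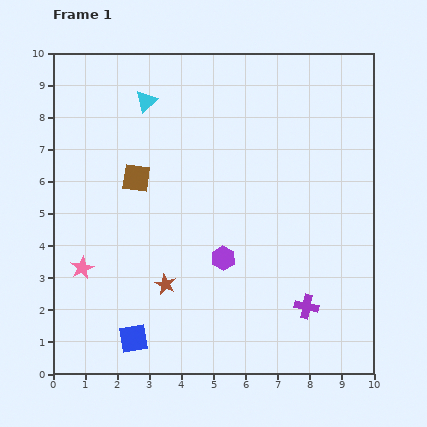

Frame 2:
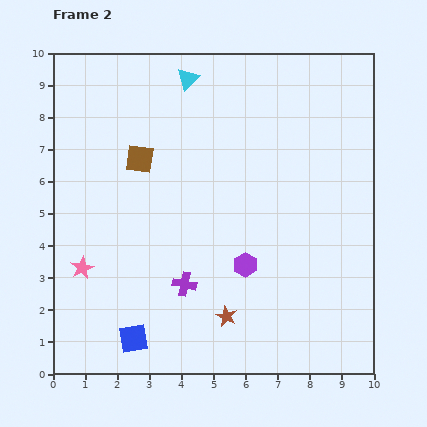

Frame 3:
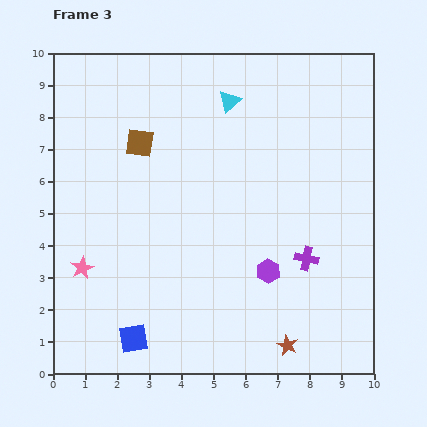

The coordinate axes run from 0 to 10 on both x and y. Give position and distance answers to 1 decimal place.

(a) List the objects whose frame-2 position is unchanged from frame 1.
the pink star, the blue square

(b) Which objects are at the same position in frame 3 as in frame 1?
the pink star, the blue square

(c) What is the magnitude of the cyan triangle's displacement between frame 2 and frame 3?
1.5

The cyan triangle moved from (4.2, 9.2) to (5.5, 8.5), a distance of √(1.3² + 0.7²) ≈ 1.5.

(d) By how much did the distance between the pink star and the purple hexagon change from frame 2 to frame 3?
+0.7

Distance in frame 2: 5.1. Distance in frame 3: 5.8.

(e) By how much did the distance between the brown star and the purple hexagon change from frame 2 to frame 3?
+0.7

Distance in frame 2: 1.7. Distance in frame 3: 2.4.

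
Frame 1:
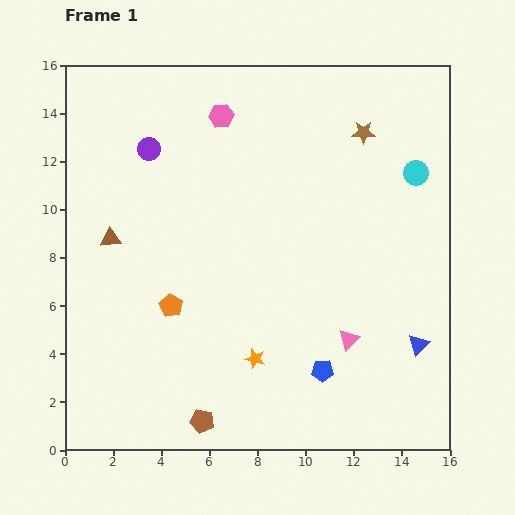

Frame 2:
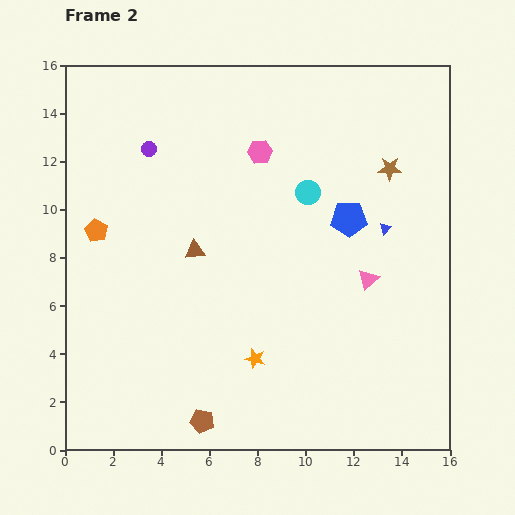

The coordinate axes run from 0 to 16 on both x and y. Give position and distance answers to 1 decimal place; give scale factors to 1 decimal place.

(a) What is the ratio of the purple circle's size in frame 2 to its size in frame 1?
0.6×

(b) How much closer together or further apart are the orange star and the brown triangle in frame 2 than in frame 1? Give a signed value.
-2.7

Distance in frame 1: 7.8. Distance in frame 2: 5.1.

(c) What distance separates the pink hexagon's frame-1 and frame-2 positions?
2.2

The pink hexagon moved from (6.5, 13.9) to (8.1, 12.4), a distance of √(1.6² + 1.5²) ≈ 2.2.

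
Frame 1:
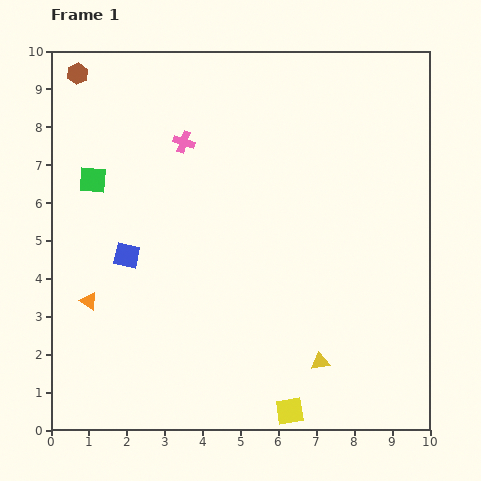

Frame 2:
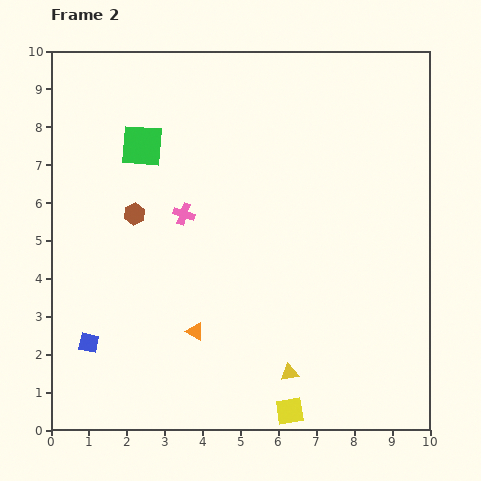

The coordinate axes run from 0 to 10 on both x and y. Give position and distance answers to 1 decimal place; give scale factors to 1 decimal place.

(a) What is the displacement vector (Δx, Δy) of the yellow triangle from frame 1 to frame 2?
(-0.8, -0.3)

The yellow triangle was at (7.1, 1.8) in frame 1 and (6.3, 1.5) in frame 2.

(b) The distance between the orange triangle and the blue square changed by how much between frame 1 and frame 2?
+1.2

Distance in frame 1: 1.6. Distance in frame 2: 2.8.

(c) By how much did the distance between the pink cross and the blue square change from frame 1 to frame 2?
+0.8

Distance in frame 1: 3.4. Distance in frame 2: 4.2.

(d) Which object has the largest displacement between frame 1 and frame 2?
the brown hexagon

(moved 4.0; next 2.9)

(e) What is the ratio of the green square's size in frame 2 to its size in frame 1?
1.6×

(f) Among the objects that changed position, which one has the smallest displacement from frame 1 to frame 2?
the yellow triangle

(moved 0.9)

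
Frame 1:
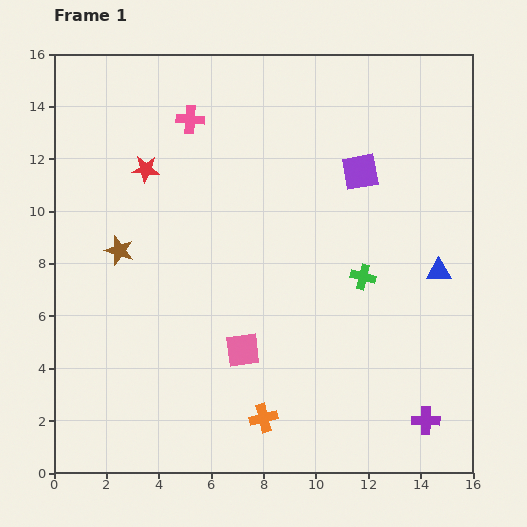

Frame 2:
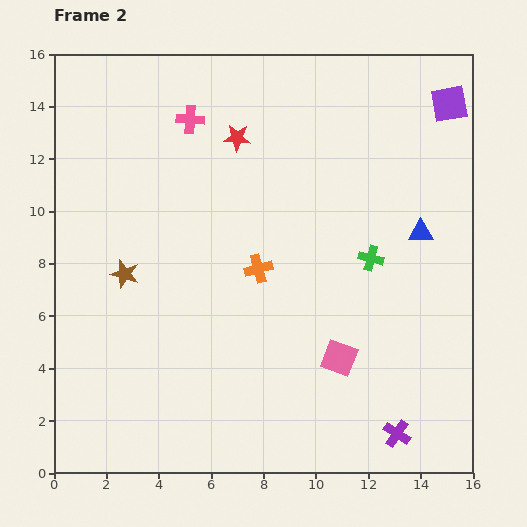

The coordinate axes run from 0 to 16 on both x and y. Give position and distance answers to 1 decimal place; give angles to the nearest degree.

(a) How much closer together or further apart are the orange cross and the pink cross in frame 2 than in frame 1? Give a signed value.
-5.4

Distance in frame 1: 11.7. Distance in frame 2: 6.3.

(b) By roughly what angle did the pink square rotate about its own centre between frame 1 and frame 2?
28° clockwise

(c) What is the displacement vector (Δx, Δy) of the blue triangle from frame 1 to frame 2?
(-0.7, 1.5)

The blue triangle was at (14.7, 7.7) in frame 1 and (14.0, 9.2) in frame 2.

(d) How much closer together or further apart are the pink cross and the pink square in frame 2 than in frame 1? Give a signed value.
+1.7

Distance in frame 1: 9.0. Distance in frame 2: 10.7.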